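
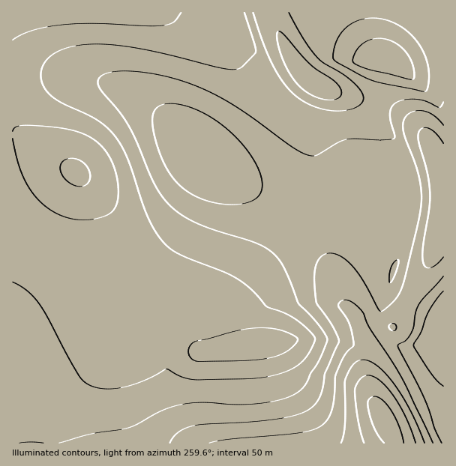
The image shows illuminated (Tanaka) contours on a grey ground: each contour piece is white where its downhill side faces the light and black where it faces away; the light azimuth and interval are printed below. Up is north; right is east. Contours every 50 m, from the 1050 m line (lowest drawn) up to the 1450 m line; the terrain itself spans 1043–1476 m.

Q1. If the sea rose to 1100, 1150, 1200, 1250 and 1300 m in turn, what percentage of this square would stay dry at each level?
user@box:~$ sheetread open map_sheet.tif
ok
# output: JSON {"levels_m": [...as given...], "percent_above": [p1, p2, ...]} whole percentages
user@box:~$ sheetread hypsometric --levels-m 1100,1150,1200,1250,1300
{"levels_m": [1100, 1150, 1200, 1250, 1300], "percent_above": [92, 66, 41, 18, 6]}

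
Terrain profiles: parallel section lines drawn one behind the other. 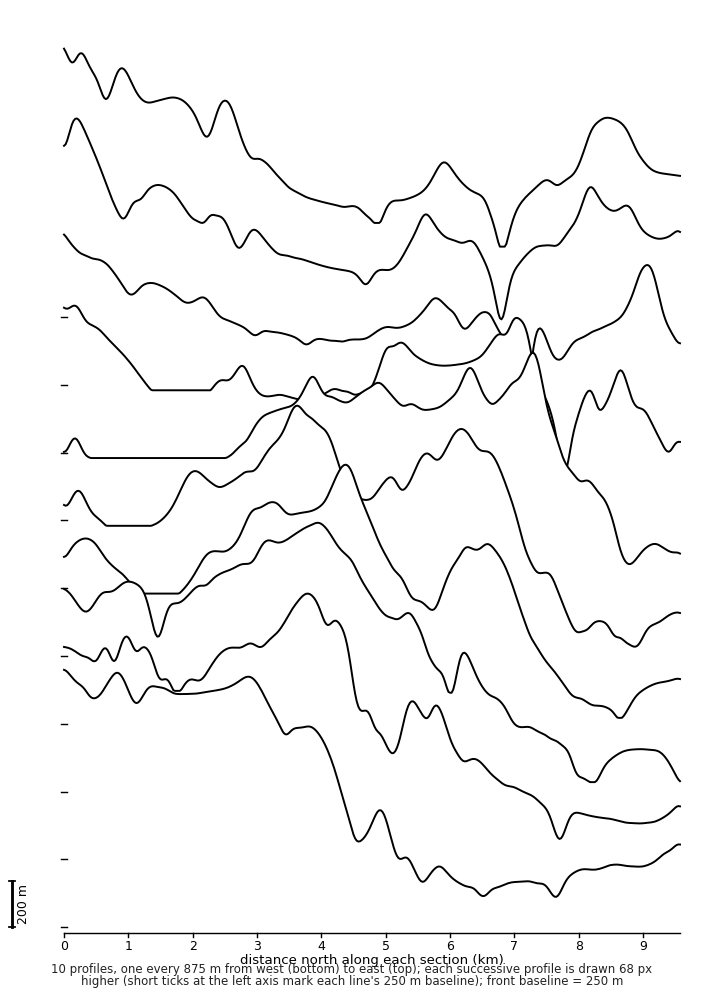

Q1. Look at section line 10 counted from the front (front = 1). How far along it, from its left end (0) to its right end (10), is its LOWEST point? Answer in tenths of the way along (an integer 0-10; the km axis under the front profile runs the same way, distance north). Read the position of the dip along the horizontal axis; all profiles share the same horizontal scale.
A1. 7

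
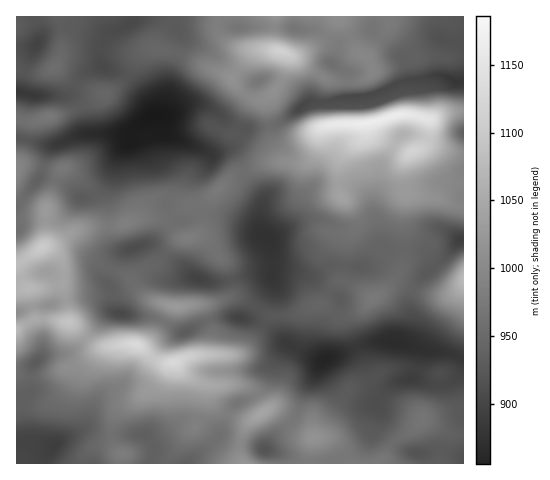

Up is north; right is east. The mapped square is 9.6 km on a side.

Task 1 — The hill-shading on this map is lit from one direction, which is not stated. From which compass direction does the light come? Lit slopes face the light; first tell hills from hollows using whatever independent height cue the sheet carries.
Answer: S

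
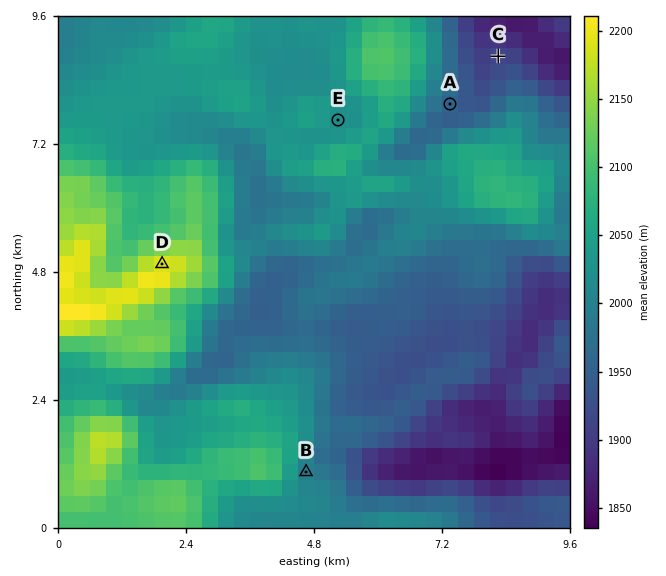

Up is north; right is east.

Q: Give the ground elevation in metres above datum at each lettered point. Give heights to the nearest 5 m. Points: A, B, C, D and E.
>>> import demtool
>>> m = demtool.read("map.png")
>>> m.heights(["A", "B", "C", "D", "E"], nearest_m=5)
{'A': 1955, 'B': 1990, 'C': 1915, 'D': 2195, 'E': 2020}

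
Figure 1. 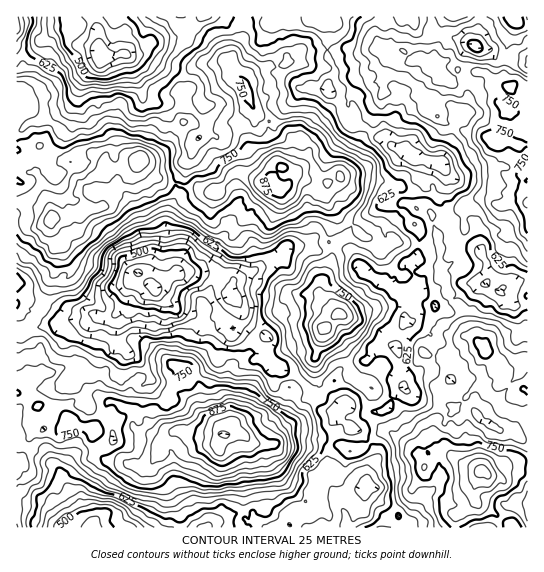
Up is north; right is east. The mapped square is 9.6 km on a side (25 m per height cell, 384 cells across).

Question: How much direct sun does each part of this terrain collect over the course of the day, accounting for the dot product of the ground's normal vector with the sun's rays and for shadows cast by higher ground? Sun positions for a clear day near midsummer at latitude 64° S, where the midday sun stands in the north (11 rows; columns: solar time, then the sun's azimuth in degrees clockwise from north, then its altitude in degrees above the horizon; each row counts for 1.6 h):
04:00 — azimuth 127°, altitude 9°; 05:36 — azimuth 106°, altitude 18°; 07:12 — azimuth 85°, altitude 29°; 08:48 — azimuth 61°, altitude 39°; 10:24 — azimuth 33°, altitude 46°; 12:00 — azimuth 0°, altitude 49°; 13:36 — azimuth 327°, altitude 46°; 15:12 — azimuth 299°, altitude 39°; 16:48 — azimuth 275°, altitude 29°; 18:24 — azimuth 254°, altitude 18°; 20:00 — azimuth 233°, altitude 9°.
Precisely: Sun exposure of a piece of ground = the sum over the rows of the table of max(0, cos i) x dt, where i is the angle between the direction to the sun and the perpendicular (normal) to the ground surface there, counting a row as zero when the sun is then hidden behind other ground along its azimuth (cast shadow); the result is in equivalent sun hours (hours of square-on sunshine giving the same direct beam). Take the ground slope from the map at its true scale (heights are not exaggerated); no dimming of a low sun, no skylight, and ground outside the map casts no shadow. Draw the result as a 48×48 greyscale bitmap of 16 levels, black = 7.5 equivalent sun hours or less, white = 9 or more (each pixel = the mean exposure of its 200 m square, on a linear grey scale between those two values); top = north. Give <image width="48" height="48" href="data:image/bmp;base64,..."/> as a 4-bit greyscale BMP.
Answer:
<image width="48" height="48" href="data:image/bmp;base64,Qk32BAAAAAAAAHYAAAAoAAAAMAAAADAAAAABAAQAAAAAAIAEAAATCwAAEwsAABAAAAAAAAAAAAAAABEREQAiIiIAMzMzAERERABVVVUAZmZmAHd3dwCIiIgAmZmZAKqqqgC7u7sAzMzMAN3d3QDu7u4A////AJhneZmZZGZ3d5qrmIqXibvMzLmXZkJpu5d2VVaHNERYdViZmYmqm7qqumZ3q3WLyqmJd1AAADRmdURneHaLu7usp1eZuZqHmpVXl0IAABZ2IAATNDNaqpqqqJmaqZdENnZ5ljNjVmaHRBACECR5uZmXSKh5qZh5h5qZdkVGipdlZVMzREIkm5d1iIiZiau7qbllaJm7y6mHZDVkZ0ADWHRHh2m6m8zKu7mFaHqsu6qpl5qHaIdneZuoZ6y7y83czKmHVXiZqaqJqruqvMqHm8zJacy7y8zLuKqaqquqq7vMu6mrvMuZq7qJu7vMu8yomaqqvMypq7zMzMzMus3LqpqrzLzLurqYqpury6qqvLqrvN3d3czKVXiYm7y6u5l6iJvMzKvNzMuay8zd3KiYdjRom7mLu6mqqbqZu7zLuqqYqs3My4qleoi7qqiburqqvMupiby8zIaZq8u8zKhBRpvMmZirmpmaq7zMy7zMy4m8y7m7qVMFRXmru6iKqpebu8u7zMy7aLzM3KvLuoaJclaLy5m7uomrzMzMvMvKir3My8y8u5mGQkQnqJzLqIu6rLvLq8zMzLzMurp7tliFl0Mliru7u8zLq7uZmquqzMq8yrmrpmmrynZ0aam7vMzNy7uomHeavMupqqy5iah5q8upiJmrmszMqqqXU2m8y7uprLuXepiKvN3Myqu4q8zLmbl3RDeKu5i83Lh5qqzLzN3Mp5qau7u6q3aImDAVm4aLu7p4u8zLy6y4Z6qaqGiXiDVnWIVlVYh3WJczSbusy5ljWbu7upqHdIdkZlUxFGd3ZkEDZ3q7y6ZGd3qqu7t3h2ZapzAAAyIlMhJ3YyaampdpuYmqqZh5hnV3mYcwARNCABiXQgFXmZmrvMuquoh6hqqYiXdjETdQA3mWdzA3eIrMzKiLuqlniJi8uoZERENEV3eal1NURXd7zJaruZhnh6q8u8y5dkNoh2SZQkQ3V3VGmqzMu6ibmcu8uqq6dnZ5mql1JphoqIhlmKzLvcuru6m8u6h5mImbzMuXmruJq4iIrLu7uqmpq6u5i8uql3mrzMu7y7q6vMuorMzLlWiburu6q6q7qqmHq73LzMzLu93Mu8qWVoeJq6qbzLzMzdyqjLzLvdu7rN3dyXVEN3R3icvLrMzLzcy5eaqru8u8zNy6gxd2d3ervKzLq8zMzMunWaiaq7zN3MqVMlRmirzLu5mry7zMzMyru7uom7zcy5ZYaXVoqquqibuqqsvMqqq7uqqJqqvMzId4d5m7qIeKu7u5m8zNy6qamXZpqpnMyniYmaqpZ5qrqbu7q83dy7vMuYeLmbl5iIh5qpmHmaqqu8zcuZzMy9y7l4q8uqZWiKqaqHiKupm8zbzMy5irzLuquZm8y7qZq5mZmZmrrM3LuZy7zKc0eKy8zMy7y8u5qpqHqrzMy8upp2mrqHUERnmqq8zKqszLu8urzMzMunRoiEOLl3Zpp1Vom7y7q8zMy7q7zMuql2eIZZeJq6h4d2WJq8y7mbu7qpq8u7qoU0iWmQ=="/>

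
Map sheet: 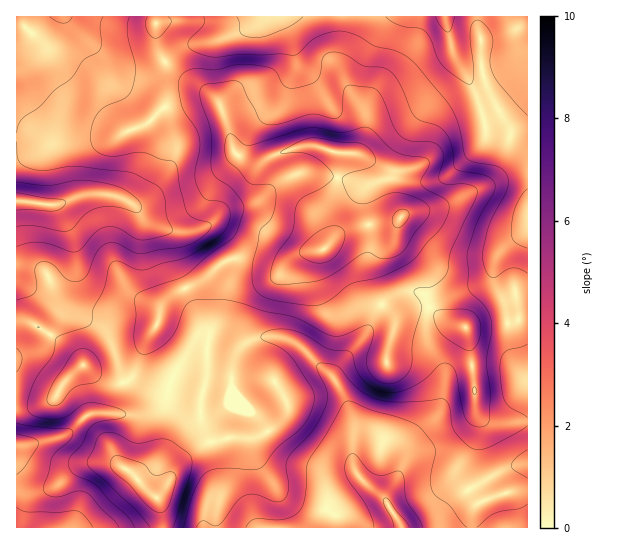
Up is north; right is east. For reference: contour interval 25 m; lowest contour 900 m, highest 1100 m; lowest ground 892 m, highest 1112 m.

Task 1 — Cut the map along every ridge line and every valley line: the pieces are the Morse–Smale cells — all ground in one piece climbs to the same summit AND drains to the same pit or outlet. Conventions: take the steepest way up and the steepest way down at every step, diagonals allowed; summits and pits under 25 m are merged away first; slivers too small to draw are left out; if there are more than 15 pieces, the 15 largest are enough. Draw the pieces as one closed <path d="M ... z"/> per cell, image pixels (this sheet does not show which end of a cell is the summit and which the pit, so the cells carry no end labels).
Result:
<path d="M527 16l-370 0-1 25 5 16 13 15 31 17 14 13 8 20 6 28 4 5 14 6 11 0 12-6 32-10 13 2 20 7 1 7-3 20-10 30 4 30 8-8 18-6 34-4 9-4-7 15-21 19-4 10 0 16 3 10 8 13 12 12 4 10 2-5 13-10 7-2 10 0 20 14 20 7 46-5 6-4 9-1z"/><path d="M210 97l-11 0-28 7-8 4-18 17-34 14-24 0-38 4-19-6-14 1 0 183 18 3 29 19 12 10 11 15 20 13 17 2 10-8 11-29 15-25 4-16 10-10 32-16 20-18 6-2 20 0 28 8 18-12 26-6 8-8-4-30 10-30 3-20-1-7-20-7-13-2-32 10-12 6-15-1-12-7-14-46-7-8z"/><path d="M398 220l-7 3-28 2-18 6-6 2-16 16-26 6-18 12-28-8-20 0-10 5-10 13 2 34-6 40 26 1 13-9 13-6 23 0 17 8 36 34 17 36 0 43 3 12 8 11-4-1-6 4-25 22-9 22 208 0 1-209-9 0-6 4-47 5-19-7-20-14-10 0-14 6-8 11-4-10-12-12-8-13-3-10 0-16 4-10 21-19z"/><path d="M273 336l-22 4-18 12-26 0-2 30 4-2 40-1 22 1 5 3 11 19 0 9-3 6-13 12-14 8-27 0-19 4-21 12-14 14-9 19-10 11 6 31 155 0 10-22 19-18 14-9-6-9-3-12 0-43-17-36-36-34-9-5z"/><path d="M206 352l-13 0-12 10-9 16-7 23-14 11-9 3-51-2-5 3-16 16-9 5-34 8-10 0-1 82 146 1 1-10-6-21 10-11 9-19 27-25 1-4-4-33 7-26z"/><path d="M155 16l-138 0-1 121 14 0 19 6 38-4 24 0 34-14 18-17 8-4 28-7 15 2-9-10-26-13-12-11-10-18z"/><path d="M211 272l-10 9-28 14-10 10-4 16-15 25-11 29-10 8-13 0-12-6-13-10-10-14-12-10-29-19-17-3-1 124 11 0 34-8 9-5 16-16 5-3 51 2 15-6 8-8 7-23 9-16 9-9 16-1 2-3 5-38z"/><path d="M263 379l-54 1-4 3-5 22 4 33-5 9 12-6 19-4 27 0 14-8 13-12 3-6 0-9-6-11-7-10z"/>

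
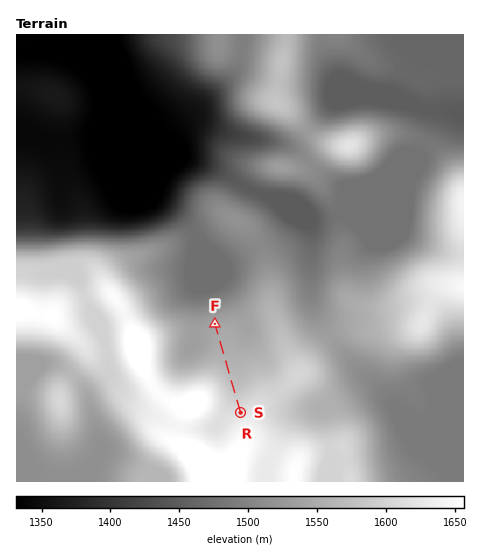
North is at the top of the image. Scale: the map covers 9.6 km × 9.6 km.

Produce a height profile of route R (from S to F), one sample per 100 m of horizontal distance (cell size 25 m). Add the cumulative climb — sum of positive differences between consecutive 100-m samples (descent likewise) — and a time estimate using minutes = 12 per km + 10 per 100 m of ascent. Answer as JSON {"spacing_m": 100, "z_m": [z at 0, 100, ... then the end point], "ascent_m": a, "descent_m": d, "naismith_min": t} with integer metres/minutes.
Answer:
{"spacing_m": 100, "z_m": [1620, 1611, 1602, 1594, 1587, 1581, 1576, 1573, 1569, 1566, 1564, 1561, 1558, 1555, 1553, 1551, 1549, 1547, 1545, 1542, 1539], "ascent_m": 0, "descent_m": 81, "naismith_min": 24}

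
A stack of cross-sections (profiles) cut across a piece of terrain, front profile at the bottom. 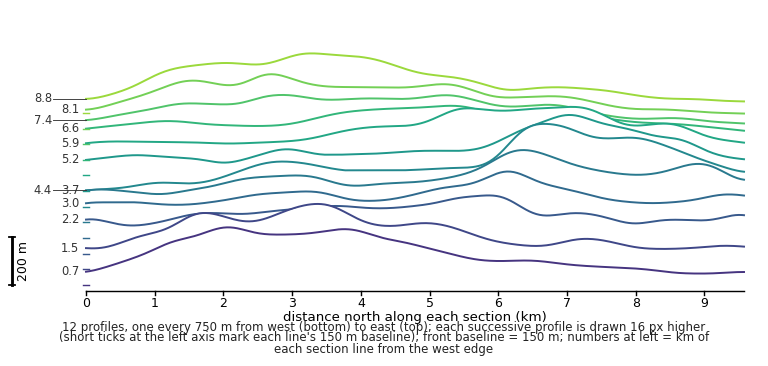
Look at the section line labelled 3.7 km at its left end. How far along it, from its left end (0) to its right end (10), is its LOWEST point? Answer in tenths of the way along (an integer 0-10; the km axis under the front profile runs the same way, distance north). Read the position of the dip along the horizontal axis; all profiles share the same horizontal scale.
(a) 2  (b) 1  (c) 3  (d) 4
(b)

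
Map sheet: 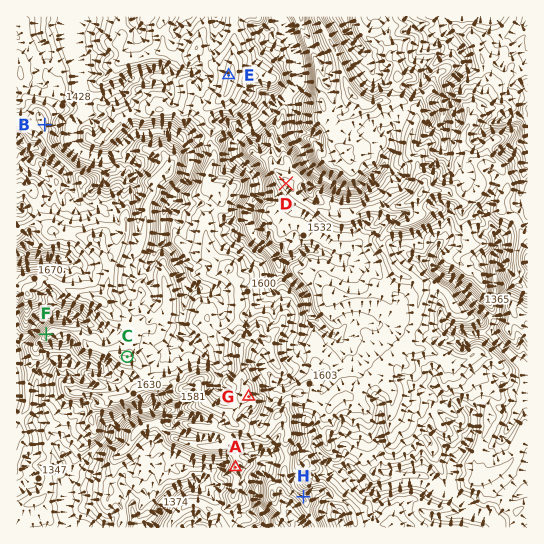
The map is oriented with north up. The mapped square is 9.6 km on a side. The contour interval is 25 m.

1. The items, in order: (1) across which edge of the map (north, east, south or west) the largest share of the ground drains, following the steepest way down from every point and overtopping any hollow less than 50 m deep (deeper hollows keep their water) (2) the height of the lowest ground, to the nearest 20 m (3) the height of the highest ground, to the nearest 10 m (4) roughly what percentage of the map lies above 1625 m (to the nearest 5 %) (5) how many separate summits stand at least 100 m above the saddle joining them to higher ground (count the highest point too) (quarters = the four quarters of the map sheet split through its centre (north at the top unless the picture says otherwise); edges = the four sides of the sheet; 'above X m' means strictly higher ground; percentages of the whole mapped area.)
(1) Most of the ground drains across the northern edge.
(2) About 1320 m is the lowest elevation on the sheet.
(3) About 1810 m is the highest elevation on the sheet.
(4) About 15 % of the map lies above 1625 m.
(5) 3 summits rise at least 100 m above their surroundings.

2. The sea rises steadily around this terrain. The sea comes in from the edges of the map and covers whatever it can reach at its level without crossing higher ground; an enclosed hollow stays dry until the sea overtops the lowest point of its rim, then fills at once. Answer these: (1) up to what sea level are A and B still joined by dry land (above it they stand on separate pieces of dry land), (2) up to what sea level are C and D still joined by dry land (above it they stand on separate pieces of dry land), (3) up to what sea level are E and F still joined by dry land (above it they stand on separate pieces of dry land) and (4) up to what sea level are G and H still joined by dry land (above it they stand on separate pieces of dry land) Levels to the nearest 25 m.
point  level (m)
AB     1500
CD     1575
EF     1525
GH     1625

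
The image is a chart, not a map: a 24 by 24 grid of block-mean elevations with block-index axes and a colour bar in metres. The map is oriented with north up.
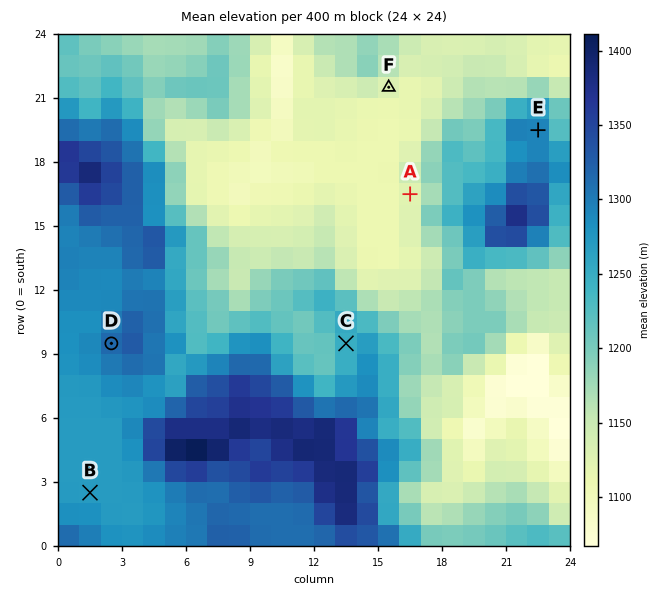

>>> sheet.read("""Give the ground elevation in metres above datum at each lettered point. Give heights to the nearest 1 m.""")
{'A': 1121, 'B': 1269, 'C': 1247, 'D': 1318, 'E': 1299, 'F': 1127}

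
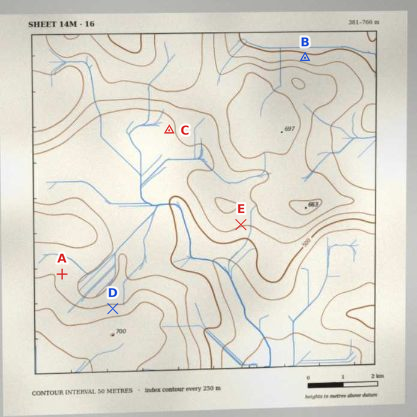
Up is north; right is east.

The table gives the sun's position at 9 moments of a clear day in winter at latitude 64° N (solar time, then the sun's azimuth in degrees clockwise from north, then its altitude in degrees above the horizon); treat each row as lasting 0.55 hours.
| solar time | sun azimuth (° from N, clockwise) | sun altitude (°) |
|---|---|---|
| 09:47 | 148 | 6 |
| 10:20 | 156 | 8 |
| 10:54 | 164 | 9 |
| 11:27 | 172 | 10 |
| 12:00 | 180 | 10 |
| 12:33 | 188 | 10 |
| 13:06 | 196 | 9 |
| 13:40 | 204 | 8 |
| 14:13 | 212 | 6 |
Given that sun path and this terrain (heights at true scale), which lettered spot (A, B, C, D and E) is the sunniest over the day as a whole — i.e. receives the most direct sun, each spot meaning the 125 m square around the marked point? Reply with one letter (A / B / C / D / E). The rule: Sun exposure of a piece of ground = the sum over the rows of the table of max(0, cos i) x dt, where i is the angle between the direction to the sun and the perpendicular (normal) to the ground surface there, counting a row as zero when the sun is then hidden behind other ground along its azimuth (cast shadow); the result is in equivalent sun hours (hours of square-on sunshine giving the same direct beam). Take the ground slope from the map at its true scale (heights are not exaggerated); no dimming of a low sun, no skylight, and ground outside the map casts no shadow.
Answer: E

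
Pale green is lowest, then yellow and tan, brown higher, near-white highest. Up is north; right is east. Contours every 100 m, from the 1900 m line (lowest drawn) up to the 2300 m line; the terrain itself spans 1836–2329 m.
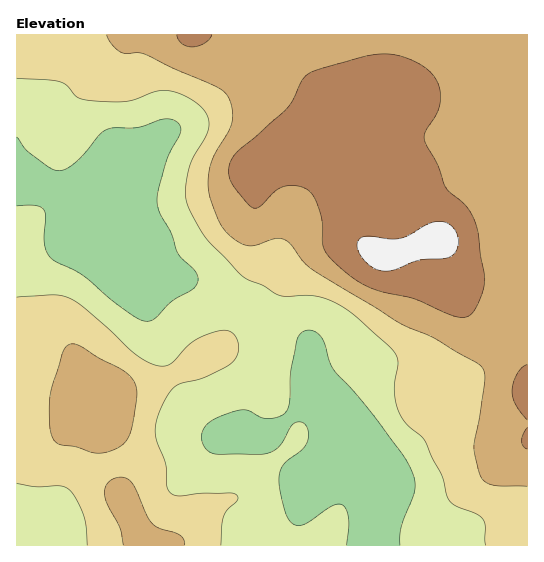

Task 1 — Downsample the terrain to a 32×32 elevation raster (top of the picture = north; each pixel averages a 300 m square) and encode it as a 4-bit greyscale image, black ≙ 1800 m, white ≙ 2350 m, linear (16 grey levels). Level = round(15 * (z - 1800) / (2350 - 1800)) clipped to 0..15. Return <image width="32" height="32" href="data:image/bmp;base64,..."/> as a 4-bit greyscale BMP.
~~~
<image width="32" height="32" href="data:image/bmp;base64,Qk12AgAAAAAAAHYAAAAoAAAAIAAAACAAAAABAAQAAAAAAAACAAATCwAAEwsAABAAAAAAAAAAAAAAABEREQAiIiIAMzMzAERERABVVVUAZmZmAHd3dwCIiIgAmZmZAKqqqgC7u7sAzMzMAN3d3QDu7u4A////AFVVZ4iIh2VDMzQyEjRVVmdVVWeJiHdlRDMzMhI0VVZnVVVomXZmZVQyIzIRNFVmd1VWeJh2VVVUMiIiESRWeIhmZniIdVREQzIiIREkV4mZZ3eIh2VDMzMzIhESNWeJqneImYdkMzMzMzIRE0Vniat4maqYZDMzMzMyESRWZ4mreJmrqGVDMzMzIiI1ZneJq3iZqqh1VEQzMyIjRWd3eat3iZqYZmVUQzMiM0Vnd4ird4mYdlVmZUQzIzRFZ3iJm3eIh2VEVmZUMyM0VmeJmZp3eHZUNEVVRDMzRWeJmqqZZ3dkMzM0RURERFZ5mru6mWZlQyIjM0RVVVZ4qrvMuplURDIiIiNFVmZ4m8zMzMupRDMiIiIzRWZnmr3u3d3KmUMiIiIiNFeHeKve7u7uyplDIiIiI0V4mZmr3d3u7sqZMyIiIiNGiaqqq83M3d26mTMiIiIkV5q7qrzMzMzLqZkiIiIiJFebzLu8zN3cupmZIjMiIiNXm83MzM3d3LqZmTNDMiIjRorN3czM3cypmZk0RDIiIjV5rMzMzMzLqZmZNFVDMzM0aKu8zMzMy6mZmTRVVVVERXiau8zMzMy6mZlFVWZ2ZmeJmqvM3d3cupmZZmZnd3eJmZqru8zdzKmZmXdnd4iJqqqqqqq7u7qZmZp3d4iImru6qqqqqqqpmZmq"/>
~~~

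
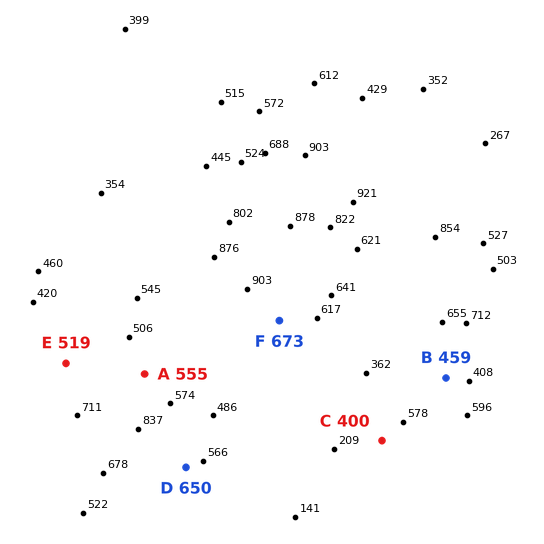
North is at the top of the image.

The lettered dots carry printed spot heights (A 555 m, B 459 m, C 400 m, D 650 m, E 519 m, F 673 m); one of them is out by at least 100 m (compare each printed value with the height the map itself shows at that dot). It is D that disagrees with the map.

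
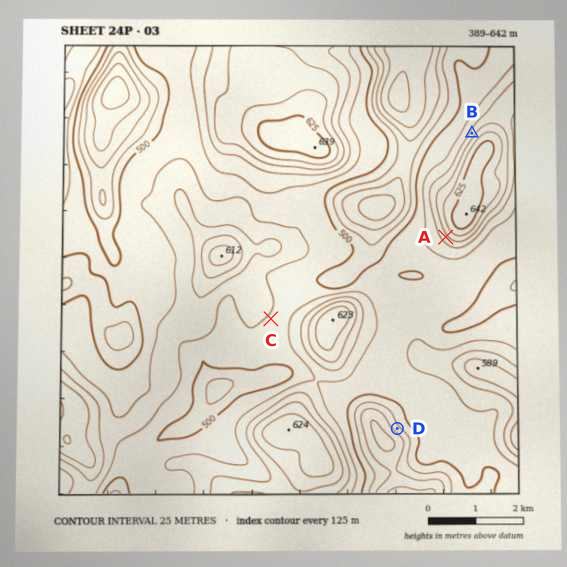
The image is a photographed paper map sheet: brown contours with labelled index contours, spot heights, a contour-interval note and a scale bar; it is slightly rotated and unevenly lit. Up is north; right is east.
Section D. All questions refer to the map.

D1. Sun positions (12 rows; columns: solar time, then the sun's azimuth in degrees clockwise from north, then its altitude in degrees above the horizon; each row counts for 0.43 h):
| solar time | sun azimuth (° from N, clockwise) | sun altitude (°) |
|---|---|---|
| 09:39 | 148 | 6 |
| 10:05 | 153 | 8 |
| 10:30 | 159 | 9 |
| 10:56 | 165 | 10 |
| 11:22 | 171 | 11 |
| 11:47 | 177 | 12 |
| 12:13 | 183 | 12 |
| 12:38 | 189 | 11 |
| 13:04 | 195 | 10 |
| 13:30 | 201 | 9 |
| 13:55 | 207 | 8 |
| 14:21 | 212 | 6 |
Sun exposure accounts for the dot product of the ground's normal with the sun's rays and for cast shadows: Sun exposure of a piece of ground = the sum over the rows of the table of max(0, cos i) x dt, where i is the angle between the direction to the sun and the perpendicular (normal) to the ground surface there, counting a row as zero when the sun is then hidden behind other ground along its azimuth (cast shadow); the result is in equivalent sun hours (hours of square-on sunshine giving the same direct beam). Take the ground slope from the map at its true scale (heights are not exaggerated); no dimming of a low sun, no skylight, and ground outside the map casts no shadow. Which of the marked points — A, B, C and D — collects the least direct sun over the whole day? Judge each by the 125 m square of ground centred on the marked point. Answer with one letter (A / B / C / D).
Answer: B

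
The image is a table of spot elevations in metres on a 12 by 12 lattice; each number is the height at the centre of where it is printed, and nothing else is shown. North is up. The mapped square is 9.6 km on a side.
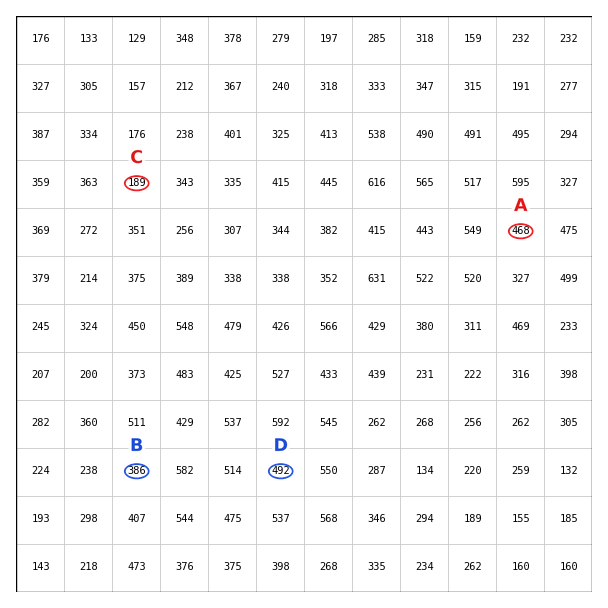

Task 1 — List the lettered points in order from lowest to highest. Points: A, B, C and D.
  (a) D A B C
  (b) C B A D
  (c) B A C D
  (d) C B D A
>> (b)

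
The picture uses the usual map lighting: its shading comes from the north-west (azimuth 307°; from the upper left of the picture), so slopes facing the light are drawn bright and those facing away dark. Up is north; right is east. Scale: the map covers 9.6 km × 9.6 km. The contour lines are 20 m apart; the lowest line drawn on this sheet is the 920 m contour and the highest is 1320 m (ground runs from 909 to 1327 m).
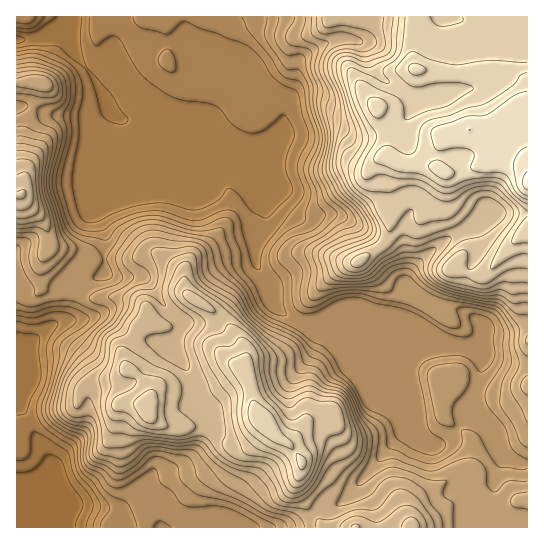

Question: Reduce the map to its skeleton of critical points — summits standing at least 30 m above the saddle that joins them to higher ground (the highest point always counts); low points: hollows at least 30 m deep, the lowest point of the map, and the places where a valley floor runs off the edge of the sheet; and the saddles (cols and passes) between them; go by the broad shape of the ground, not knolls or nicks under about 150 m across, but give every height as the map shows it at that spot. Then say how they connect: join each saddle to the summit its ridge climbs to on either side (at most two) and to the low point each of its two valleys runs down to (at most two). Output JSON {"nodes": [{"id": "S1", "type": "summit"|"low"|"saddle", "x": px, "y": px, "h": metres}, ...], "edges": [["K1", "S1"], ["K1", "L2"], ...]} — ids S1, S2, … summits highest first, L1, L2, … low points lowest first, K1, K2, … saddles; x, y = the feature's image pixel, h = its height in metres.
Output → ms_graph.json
{"nodes": [
{"id": "S1", "type": "summit", "x": 527, "y": 183, "h": 1327},
{"id": "S2", "type": "summit", "x": 266, "y": 423, "h": 1259},
{"id": "S3", "type": "summit", "x": 147, "y": 409, "h": 1217},
{"id": "S4", "type": "summit", "x": 21, "y": 194, "h": 1182},
{"id": "S5", "type": "summit", "x": 411, "y": 527, "h": 1170},
{"id": "S6", "type": "summit", "x": 41, "y": 82, "h": 1099},
{"id": "S7", "type": "summit", "x": 25, "y": 17, "h": 993},
{"id": "L1", "type": "low", "x": 18, "y": 506, "h": 909},
{"id": "L2", "type": "low", "x": 17, "y": 41, "h": 912},
{"id": "K1", "type": "saddle", "x": 209, "y": 429, "h": 1152},
{"id": "K2", "type": "saddle", "x": 313, "y": 514, "h": 1118},
{"id": "K3", "type": "saddle", "x": 34, "y": 107, "h": 1042},
{"id": "K4", "type": "saddle", "x": 74, "y": 294, "h": 1029},
{"id": "K5", "type": "saddle", "x": 291, "y": 319, "h": 1002},
{"id": "K6", "type": "saddle", "x": 87, "y": 69, "h": 940},
{"id": "K7", "type": "saddle", "x": 34, "y": 39, "h": 922}],
"edges": [["K1", "S2"], ["K1", "S3"], ["K1", "L1"], ["K2", "S2"], ["K2", "S5"], ["K2", "L1"], ["K2", "L2"], ["K3", "S4"], ["K3", "S6"], ["K3", "L1"], ["K3", "L2"], ["K4", "S2"], ["K4", "S4"], ["K4", "L1"], ["K4", "L2"], ["K5", "S1"], ["K5", "S2"], ["K5", "L2"], ["K6", "S1"], ["K6", "S6"], ["K6", "L2"], ["K7", "S6"], ["K7", "S7"], ["K7", "L2"]]}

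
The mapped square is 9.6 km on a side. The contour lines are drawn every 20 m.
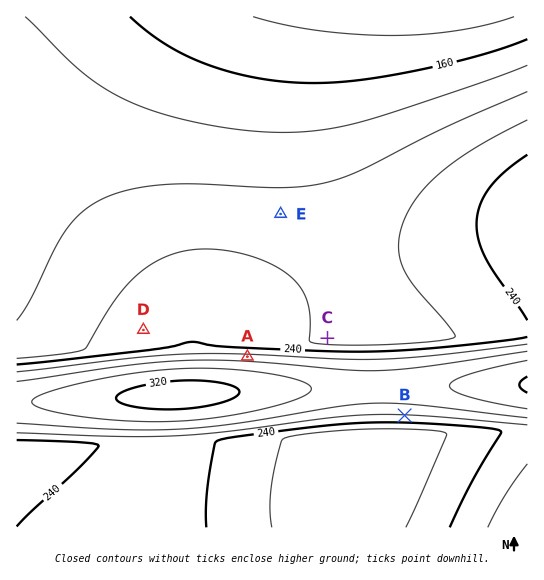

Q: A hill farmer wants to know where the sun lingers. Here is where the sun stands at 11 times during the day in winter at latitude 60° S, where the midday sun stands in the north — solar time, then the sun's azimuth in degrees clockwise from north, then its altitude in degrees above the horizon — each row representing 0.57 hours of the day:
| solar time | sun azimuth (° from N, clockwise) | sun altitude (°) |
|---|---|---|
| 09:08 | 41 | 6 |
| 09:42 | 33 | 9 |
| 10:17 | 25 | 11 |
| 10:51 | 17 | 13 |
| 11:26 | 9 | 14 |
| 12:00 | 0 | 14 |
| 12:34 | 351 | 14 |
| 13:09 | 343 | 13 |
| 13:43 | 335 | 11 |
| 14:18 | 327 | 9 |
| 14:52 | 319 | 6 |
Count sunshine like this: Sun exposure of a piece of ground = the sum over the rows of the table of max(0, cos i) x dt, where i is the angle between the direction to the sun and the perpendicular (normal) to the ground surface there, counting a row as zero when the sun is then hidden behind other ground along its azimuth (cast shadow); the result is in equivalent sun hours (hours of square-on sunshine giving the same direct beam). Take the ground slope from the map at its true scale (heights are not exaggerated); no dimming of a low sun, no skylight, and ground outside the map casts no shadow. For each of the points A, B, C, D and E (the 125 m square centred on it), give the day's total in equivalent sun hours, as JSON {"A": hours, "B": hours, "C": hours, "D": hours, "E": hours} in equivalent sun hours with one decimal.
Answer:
{"A": 2.0, "B": 0.5, "C": 1.2, "D": 1.2, "E": 1.3}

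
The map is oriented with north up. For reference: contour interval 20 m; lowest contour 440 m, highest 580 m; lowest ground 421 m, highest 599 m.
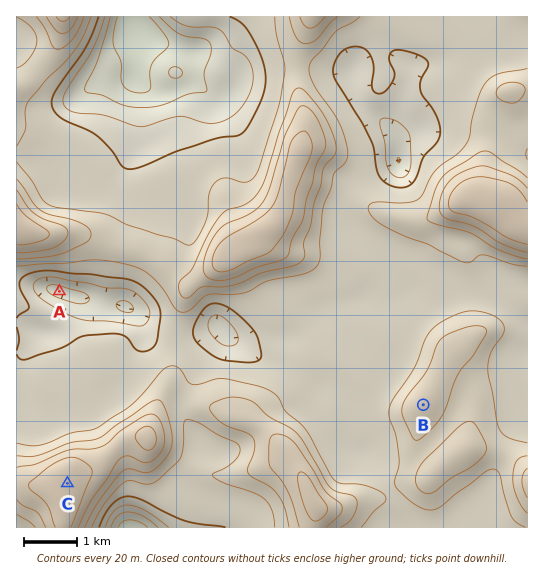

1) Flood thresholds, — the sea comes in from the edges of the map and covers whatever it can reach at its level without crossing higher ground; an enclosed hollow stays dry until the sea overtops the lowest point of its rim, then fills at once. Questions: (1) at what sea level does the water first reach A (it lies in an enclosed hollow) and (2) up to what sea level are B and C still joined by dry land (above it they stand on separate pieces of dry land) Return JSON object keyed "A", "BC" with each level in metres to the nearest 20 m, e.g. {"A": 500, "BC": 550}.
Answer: {"A": 500, "BC": 520}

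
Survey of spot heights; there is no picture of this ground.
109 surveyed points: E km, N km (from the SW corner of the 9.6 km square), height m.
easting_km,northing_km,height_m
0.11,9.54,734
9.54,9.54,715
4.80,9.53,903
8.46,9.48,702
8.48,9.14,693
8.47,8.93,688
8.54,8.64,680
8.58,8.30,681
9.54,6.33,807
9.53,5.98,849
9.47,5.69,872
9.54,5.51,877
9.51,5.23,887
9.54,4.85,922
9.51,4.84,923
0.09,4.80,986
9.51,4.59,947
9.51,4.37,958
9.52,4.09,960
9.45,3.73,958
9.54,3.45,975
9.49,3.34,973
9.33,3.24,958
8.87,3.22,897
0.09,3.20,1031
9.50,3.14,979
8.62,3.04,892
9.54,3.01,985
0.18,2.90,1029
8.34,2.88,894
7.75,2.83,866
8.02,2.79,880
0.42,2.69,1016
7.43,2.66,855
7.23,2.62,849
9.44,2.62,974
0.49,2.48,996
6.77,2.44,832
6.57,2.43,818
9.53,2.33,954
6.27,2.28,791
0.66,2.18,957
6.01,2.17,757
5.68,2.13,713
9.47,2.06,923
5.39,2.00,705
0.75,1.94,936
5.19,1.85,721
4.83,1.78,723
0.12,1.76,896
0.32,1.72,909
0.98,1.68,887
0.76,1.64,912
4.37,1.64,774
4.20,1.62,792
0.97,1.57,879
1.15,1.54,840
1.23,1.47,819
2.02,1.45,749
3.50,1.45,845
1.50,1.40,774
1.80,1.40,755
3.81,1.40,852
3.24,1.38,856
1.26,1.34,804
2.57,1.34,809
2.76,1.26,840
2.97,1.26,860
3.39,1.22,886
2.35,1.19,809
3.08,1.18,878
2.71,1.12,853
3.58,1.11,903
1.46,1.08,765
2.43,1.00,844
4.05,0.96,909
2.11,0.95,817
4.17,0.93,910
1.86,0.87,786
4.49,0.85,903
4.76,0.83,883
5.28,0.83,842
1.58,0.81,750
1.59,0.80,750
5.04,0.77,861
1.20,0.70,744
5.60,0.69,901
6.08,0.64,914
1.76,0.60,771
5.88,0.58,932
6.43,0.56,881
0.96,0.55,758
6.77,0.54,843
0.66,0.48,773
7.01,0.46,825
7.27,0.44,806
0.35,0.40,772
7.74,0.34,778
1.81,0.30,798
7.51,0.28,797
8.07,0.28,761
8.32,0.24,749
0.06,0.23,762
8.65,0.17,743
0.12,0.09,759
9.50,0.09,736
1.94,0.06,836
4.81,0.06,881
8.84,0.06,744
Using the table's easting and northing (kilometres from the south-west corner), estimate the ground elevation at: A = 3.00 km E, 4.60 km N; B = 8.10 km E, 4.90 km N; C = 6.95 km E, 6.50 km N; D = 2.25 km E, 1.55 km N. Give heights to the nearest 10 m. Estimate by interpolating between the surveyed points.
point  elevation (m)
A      820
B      830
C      820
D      740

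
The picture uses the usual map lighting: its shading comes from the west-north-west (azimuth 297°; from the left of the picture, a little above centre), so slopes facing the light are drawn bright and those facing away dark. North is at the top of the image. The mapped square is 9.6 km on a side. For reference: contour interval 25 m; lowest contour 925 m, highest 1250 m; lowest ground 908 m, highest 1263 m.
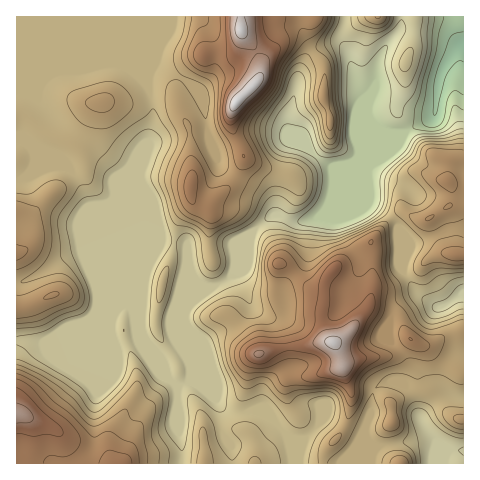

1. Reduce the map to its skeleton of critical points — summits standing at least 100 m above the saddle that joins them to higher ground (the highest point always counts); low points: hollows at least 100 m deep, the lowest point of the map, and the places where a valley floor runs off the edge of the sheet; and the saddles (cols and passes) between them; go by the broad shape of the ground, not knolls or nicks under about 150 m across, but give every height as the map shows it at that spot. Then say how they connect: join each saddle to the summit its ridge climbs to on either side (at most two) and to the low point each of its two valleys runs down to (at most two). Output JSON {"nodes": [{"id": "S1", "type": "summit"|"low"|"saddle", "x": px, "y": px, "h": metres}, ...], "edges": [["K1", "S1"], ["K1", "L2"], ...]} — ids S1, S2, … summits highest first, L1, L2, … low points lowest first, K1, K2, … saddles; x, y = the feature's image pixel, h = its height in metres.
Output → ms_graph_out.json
{"nodes": [
{"id": "S1", "type": "summit", "x": 237, "y": 102, "h": 1263},
{"id": "S2", "type": "summit", "x": 333, "y": 343, "h": 1259},
{"id": "S3", "type": "summit", "x": 17, "y": 413, "h": 1238},
{"id": "L1", "type": "low", "x": 463, "y": 45, "h": 908},
{"id": "K1", "type": "saddle", "x": 181, "y": 461, "h": 1051},
{"id": "K2", "type": "saddle", "x": 221, "y": 283, "h": 1036}],
"edges": [["K1", "S2"], ["K1", "S3"], ["K1", "L1"], ["K2", "S1"], ["K2", "S2"], ["K2", "L1"]]}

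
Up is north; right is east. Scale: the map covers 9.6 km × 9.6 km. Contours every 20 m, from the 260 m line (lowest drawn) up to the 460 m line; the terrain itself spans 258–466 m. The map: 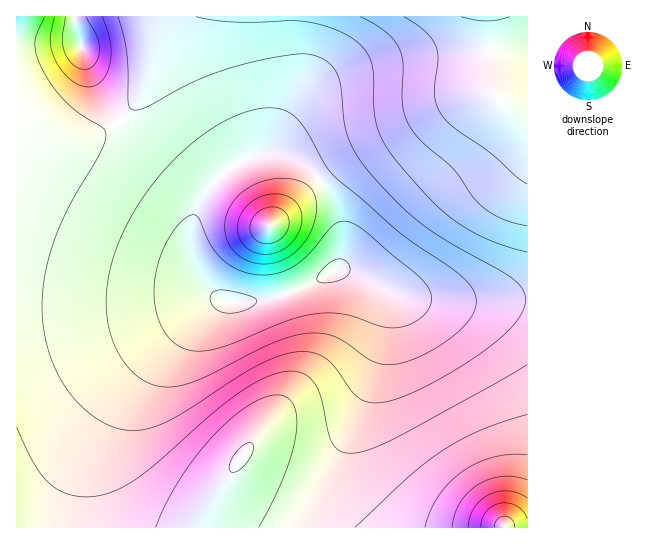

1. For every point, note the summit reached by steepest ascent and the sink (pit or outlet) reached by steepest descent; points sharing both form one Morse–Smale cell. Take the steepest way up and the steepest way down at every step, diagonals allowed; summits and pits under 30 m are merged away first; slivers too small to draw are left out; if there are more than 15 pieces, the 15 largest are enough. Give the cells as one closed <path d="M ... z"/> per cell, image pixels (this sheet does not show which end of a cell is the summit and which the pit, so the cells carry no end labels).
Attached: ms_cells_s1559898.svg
<path d="M119 123l-22 12-18 4-18 0-35-10-10 0 1 399 511-1-1-227-84 1-30-2-27-8-29-16-16-6-7 2-35 18-24 8-32 6-21-3-18-15-11-22-2-13 0-19 6-24-2-12-52-47z"/><path d="M527 16l-360 0-10 25-13 46-9 18-16 17 24 26 52 47 3 12 13-22 14-13 21-13 17-6 14 0 21 8 25 22 13 23 7 24 0 27-6 12 20 6 29 16 27 8 30 2 84-1z"/><path d="M277 153l-20 2-27 13-19 18-14 21-6 26 0 17 2 13 11 22 18 15 21 3 42-8 29-12 26-17 3-9 0-27-7-24-7-13-23-26-19-11z"/><path d="M74 16l-58 1 1 111 36 9 26 2 24-7 16-10-16-23-11-21-12-35z"/><path d="M166 16l-91 1 5 26 12 35 11 21 16 22 16-16 9-18z"/>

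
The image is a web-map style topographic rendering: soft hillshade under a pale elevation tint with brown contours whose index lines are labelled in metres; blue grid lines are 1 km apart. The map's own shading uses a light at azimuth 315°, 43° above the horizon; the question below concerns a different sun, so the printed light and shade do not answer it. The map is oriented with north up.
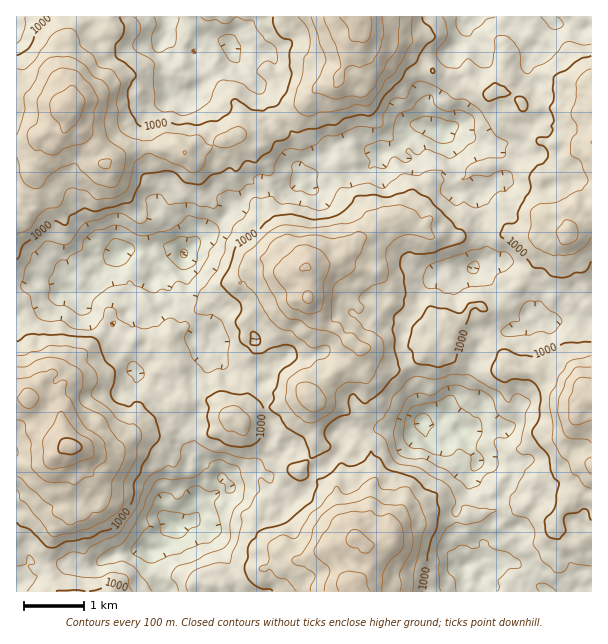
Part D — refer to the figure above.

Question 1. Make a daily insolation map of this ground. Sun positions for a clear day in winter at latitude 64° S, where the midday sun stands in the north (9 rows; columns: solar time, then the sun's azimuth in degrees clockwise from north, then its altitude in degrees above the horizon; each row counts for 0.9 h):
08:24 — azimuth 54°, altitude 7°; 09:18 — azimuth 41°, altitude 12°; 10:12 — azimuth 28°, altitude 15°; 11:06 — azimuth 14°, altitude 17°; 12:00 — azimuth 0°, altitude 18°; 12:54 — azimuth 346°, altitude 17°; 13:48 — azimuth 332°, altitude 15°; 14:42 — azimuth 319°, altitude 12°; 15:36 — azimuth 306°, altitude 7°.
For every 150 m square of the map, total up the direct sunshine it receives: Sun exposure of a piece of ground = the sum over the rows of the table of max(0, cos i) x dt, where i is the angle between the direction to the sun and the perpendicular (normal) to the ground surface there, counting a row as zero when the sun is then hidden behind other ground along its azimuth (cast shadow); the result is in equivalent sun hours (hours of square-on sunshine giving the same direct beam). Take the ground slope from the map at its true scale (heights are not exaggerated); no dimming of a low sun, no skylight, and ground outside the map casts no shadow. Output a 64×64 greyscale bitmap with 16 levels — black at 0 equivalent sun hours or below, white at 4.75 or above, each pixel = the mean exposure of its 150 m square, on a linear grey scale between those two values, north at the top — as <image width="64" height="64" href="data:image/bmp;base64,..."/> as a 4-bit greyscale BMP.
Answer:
<image width="64" height="64" href="data:image/bmp;base64,Qk12CAAAAAAAAHYAAAAoAAAAQAAAAEAAAAABAAQAAAAAAAAIAAATCwAAEwsAABAAAAAAAAAAAAAAABEREQAiIiIAMzMzAERERABVVVUAZmZmAHd3dwCIiIgAmZmZAKqqqgC7u7sAzMzMAN3d3QDu7u4A////AHmqzN7dyqqWITISNCEAAyNoZUV4Z2VVaHdndlVmIRFFNXmrurvMh3QyR3h3QyIQEUeZqoZlVlRndmZXdmQRE0MjRUIjVYmpmIebyYdUZUMjIkfMpUM1RnZ2YzaIUyISAhMxAAAiRpmpirrMyFeJVWUhFXQ1QhJGZjACVUIjM0ABMzAAABABVlR4iazJdmVmm4U0IzQxE0VlEAEhEjJDEBMRIQAAAAEhEleIial4qau6u6dTWXZWVUIQEzMzZiFGVBESAAAAASIjVVeXdWd87bmJp4m6h4hzMhIgAUd2UzWYESMhEAASIkMAA0M1aIvfuruomqirqHZTIhAlMRNWZ1NDIzNEIAEiIQAAEzZ4hmm7vM3tysy5iGRlVSNRBYhQAxISRWQzJDIgAAABR72nh53u3//s7+mIlTepqGZEmVIQMiEAASNWVCAAAAE0Z6llRZm9/+7c26t1aslUd5dWdSMREQABE2ZmIAAAABElZ5QhOKmauryrrMqYu4RXUyV2QSMQABETMzIQAAAAAAJXYxA4rJjMit/cy7u5mUd1RDMiIyEAACRDNDEAEhAAASMlZmirrKvN/tzMqHq7h3hkNCOGYwAAAlQzIiIjEAAAAjWcYTiZqZr//tuXVVVVVlQUeWZYUQJWdmZDJEMQAAABFGVSJFVXqqq8qXZyNFQhIzJHRWeIq6mZdDJUMRAAAAJCIjNnZmqZeIdWZmZWmFIzIAE0eazv7Kq4VnZlVBEBM0IAJFQ1irhUIBE0RWmZdVZBACZpq7unq6mIl0VWQjVFMxEBEBNEM1EAAAACQhSJdlIAEEaJq627y6lkIlZnimMTIQAAAzMjIAAAAAEiEWh1RUQRJrurzdyqmGMhNpzMllMhESRUISMwAAAAAAISWGZ2UWVom5e7qZyGZ3dZveuXZ1RXhyABNCAAAAAAARADeJhlvKiGRDRGmXdWd4m7mpmYeLuDAAAREAAAAAAAAAFrqXn/pnh2VVZ3c0RnmpmIRHi921IBE0IQAAAAABAAAUerzv7bi8qph2VmUzV5hmVUSc7ZliQzREEAAAAlVVRlZ6zv/u79ypq3IkdmeHV2QhI1eJqqghM1ZRABJFZ5aJqInf/t/+yoeHdDVWd3Z3ZUIhETE0UiIlZkQ0Q0RVi+3bq8zbvO/+2phlNlVXhWZkNUEAEQASWZhmVXdlVDfNupvarNvL7v//qHq4iGQ0RUVDQwAQABas3JZmh1RFWKqpm8y6uq3d3v2XiJq6qEMSRDMyEAACabl1VFhmZ2MjIzWJiZmom73LqpSLl4unUjNpUSIQAASKhWREWHealCERN1Q0Z1R3m7p2ioaFZoh1I0VjNCEAJnU1VjJIi92lRmVDMxNFSHiZqHi7mnm5h3dSESQ0VTRWVEZmZlesyqy6p0ESRGZop1ZDRZqYnsyJqGMgE0MkeYdBIiI1d5mIi8mHMSNDMlRkUyNHmpeZmZuaqWUzMiRnVCEzEFdmZlWKqGZ0IhABNDI0IkRniYUziqiKuEVmdjNUIiI1Z4UiJENGiYYREBAiMzECQyIkNCaYh5eJhFmqqHdUVnh2IAAAABNEVCERATMhEAAQAAAkRTAkeHmqp6ubu7hERWMAAAAAABAREBABIgAAAAAAAAARAAOHaty6m//riYVWMQAAAQEhABMjIQAhAAAAAAAAAAAAADaIrd7u/+3cp1QxEiVFZmRUVWU0NUIRAAEAAAAAAAAAAmmozv///+79pjI1Z5mnd4iYZImHRDEAEAAAACMiEAABaIit/////tuYV2eXq5l3mXZWZ7l1cgARAAAAEyIAAAI3d4rv/v67u9zsy73Myoh3iau8hnYyEiAAAAEiERABRRFJq87dqJmb3//cu7qZqZqKzdu7lCJFIAAAAhAAAQEhACVXeIh3nO//7rq5dGZXiZiJqrpkEjIQARA0MQAAABABI0VEQzNqzNu7zYZVMhJWZVMlZ3VTEAESAkQgAAABEBIQA1IAI0ZqqZnLymdjESRIiHZTRmMgACNVVRAAABRCEhAiAAATQyRGSaiJy5mXVXmphjRFRAAQAnmWIQATZzERAAEAAAESNVNGNnupmbuWVVZnU0QwMwAEbLqGeGmGcRElMgAAAAEiEBNmiZh3d0VVMkNmZ2QiEBSavMur7/uJhERCEQAAAAAAJVaEI1QyERN4l3iJqmQiZneJvd7/7sy6l3ZCAAAAAAE0MgAAEzIjVXhmZneXURJFZmiazu/sy8uJh0IQAAAABEEAAAAAMkMhNmVEVXZVVERGd2ad7NyoeaupdCAAAAASIAAAAAARRlNDVodWZ4qIdVZmRXmniZl4q7qHYwAAABMQAAAQARIiWKqXd3iarNuallVWdTNHiKqpmKmXIQASEhEgAAMyVlasl1Z2eaqom83KdGdiEQSKvJVXeamGUyAjESAAJGi6mHl2dVdrqKvNzeuoZ2M1l0i6hUVWiaiGNEISMRN4ZoupmGacu6y8zv/qzsqodpiHhpp3h3VmeZQREzISSsyZqoZ3nMzM7bvd3cqGq7zbu5iYh3d2VnZURCJDIzNYdnl3iGeZqZzty6iZqpdGiYqFNXhDVSJHh0RDEiRUMiIkepdolmaJreiJqpiYQyMlVmYjMQE0MhJWVEUzNFZmVDSJZpumWavMuKq8yneGdFRFZjAAADQjQyMzNDRWZWiIiIm6q6qYvLeFebztqHeKuYeFMgARAjZBE0UyRndmZpqnVozHdplzVD"/>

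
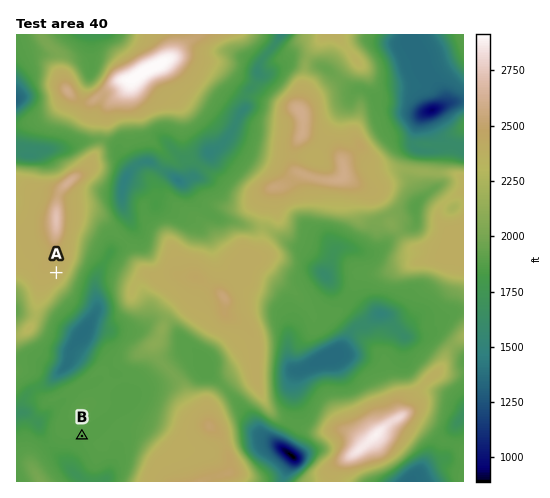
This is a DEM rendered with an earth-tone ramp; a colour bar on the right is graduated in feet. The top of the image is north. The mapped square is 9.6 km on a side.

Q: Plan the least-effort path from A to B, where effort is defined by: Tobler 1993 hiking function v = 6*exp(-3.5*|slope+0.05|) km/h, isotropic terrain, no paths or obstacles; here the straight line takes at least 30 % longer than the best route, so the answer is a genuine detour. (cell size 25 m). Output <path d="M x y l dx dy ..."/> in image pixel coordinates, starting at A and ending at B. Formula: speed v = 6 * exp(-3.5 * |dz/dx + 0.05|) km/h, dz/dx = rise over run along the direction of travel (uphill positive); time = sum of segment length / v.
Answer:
<path d="M56 273l0 12-13 26 0 65-2 5 0 4 2 4 17 17 8 16 14 14"/>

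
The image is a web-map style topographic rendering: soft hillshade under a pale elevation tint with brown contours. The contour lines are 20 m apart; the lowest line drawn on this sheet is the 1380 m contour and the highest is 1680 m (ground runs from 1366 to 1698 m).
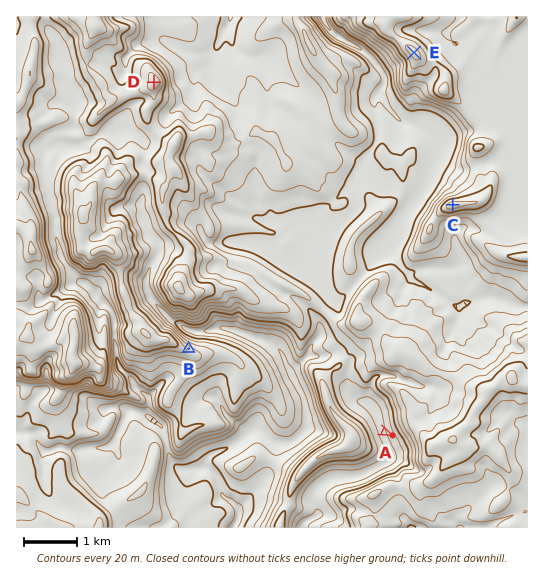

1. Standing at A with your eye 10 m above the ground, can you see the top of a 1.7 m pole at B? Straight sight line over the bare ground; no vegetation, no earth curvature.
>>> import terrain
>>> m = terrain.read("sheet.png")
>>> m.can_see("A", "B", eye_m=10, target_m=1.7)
False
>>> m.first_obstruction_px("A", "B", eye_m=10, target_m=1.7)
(359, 421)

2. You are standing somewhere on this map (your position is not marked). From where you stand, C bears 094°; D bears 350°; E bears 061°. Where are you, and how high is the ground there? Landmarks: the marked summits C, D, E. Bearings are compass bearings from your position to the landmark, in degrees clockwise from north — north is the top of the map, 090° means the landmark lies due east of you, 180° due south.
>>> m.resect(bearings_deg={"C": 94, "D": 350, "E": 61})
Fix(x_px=173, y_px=186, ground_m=1610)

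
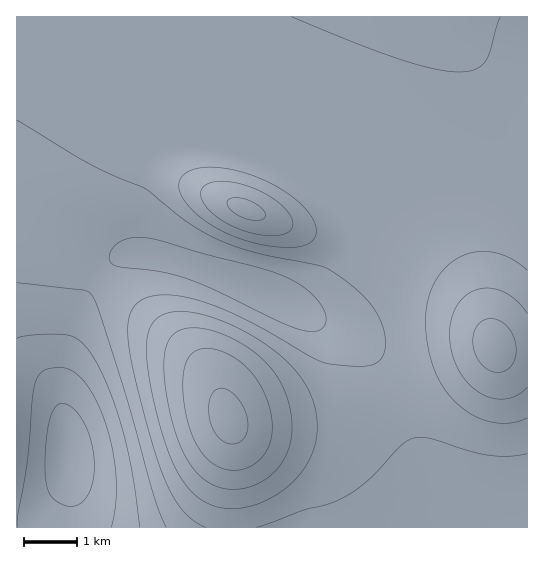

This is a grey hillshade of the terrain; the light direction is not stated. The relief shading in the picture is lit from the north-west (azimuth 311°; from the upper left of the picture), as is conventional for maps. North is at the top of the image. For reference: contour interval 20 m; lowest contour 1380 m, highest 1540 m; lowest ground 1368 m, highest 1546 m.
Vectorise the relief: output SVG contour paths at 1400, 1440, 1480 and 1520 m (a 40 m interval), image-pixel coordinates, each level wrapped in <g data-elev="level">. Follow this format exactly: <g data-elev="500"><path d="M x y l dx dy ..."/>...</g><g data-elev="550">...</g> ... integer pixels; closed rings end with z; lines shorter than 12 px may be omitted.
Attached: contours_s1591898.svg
<g data-elev="1400"><path d="M18 527l0-12 10-56 4-58 3-16 3-9 4-5 7-2 10-2 14 4 12 11 11 19 10 24 7 26 3 28 0 26-5 22"/></g><g data-elev="1440"><path d="M309 331l-26-8-66-32-30-12-26-7-46-6-5-5 0-8 5-8 8-5 11-3 13 1 132 36 15 7 12 8 10 9 7 11 3 9-2 8-6 5z"/><path d="M17 283l66 7 6 2 4 4 8 20 24 75 30 107 11 29"/></g><g data-elev="1480"><path d="M230 509l19-2 20-8 18-12 14-14 10-16 5-18 1-18-4-19-7-17-13-18-18-16-21-14-26-14-25-8-21-4-16 2-9 5-6 7-3 10-2 14 5 40 13 52 13 30 14 20 8 7 10 6 10 3z"/><path d="M527 270l-16-11-17-7-17 0-18 5-14 11-11 15-6 18-2 21 2 25 6 23 10 19 13 14 17 13 19 6 18 1 16-5"/><path d="M283 247l14 0 10-3 7-5 2-8-2-9-5-9-10-11-13-10-31-16-32-8-14-1-12 2-10 3-6 6-2 9 4 11 9 12 15 12 18 10 18 8 20 5z"/><path d="M291 17l63 25 45 17 35 10 25 3 16-3 10-7 5-10 10-35"/></g><g data-elev="1520"><path d="M229 470l10 0 10-3 8-5 8-8 4-9 3-11 0-12-2-12-10-25-7-11-9-9-11-8-11-6-12-2-9 0-6 2-5 5-6 14-1 23 4 25 7 21 9 16 12 10z"/><path d="M492 371l9 1 8-3 5-8 2-12-2-11-6-11-9-6-9-2-7 2-6 5-3 7-1 9 1 9 4 8 7 8z"/><path d="M248 219l7 2 7-1 3-3 0-4-6-7-12-6-10-2-8 2-2 5 4 5 7 5z"/></g>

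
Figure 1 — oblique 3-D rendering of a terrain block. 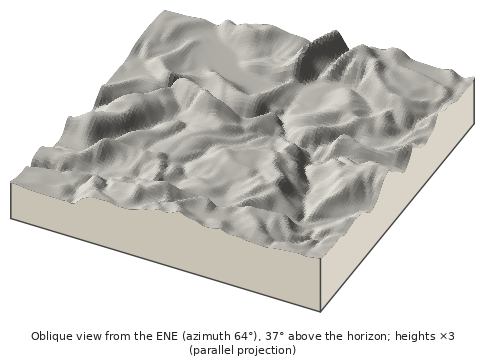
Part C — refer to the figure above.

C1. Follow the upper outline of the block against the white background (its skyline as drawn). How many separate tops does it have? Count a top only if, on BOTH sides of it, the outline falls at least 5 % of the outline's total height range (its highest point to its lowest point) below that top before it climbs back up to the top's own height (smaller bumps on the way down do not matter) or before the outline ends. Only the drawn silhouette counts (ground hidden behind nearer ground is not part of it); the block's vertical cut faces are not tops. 2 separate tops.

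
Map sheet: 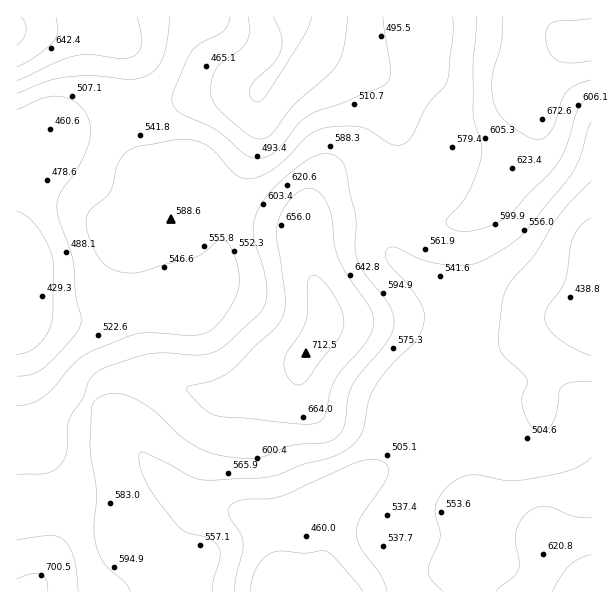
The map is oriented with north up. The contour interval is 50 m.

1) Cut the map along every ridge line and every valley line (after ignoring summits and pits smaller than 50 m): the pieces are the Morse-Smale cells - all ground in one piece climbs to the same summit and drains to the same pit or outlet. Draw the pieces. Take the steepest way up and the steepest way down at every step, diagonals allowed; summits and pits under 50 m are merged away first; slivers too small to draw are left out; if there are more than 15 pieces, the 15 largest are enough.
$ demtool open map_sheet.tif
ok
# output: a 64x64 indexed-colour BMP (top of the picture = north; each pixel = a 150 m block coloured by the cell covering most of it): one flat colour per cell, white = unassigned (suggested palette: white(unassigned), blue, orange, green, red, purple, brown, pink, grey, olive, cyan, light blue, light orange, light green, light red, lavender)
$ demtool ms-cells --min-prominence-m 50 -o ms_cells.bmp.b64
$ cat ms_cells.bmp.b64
<image width="64" height="64" href="data:image/bmp;base64,Qk12CAAAAAAAAHYAAAAoAAAAQAAAAEAAAAABAAQAAAAAAAAIAAATCwAAEwsAABAAAAAAAAAA////ALR3HwAOf/8ALKAsACgn1gC9Z5QAS1aMAMJ34wB/f38AIr28AM++FwDox64AeLv/AIrfmACWmP8A1bDFALuZmZmZmZmZmZ3d3d3d0iImZmZmZmZmZmZmZmZmZmZmu7mZmZmZmZmZnd3d3d3SIiJmZmZmZmZmZmZmZmZmZmi7uZmZmZmZmZmd3d3d3dIiImZmZmZmZmZmZmZmZmZmiLu7mZmZmZmZmd3d3d3d0iIiZmZmZmZmZmZmZmZmZmiIu7uZmZmZmZmZ3d3d3d3SIiJmZmZmZmZmZmZmZmZmiIi7u5mZmZmZmZmd3d3d3SIiImZmZmZmZmZmZmZmZmiIiLu7mZmZmZmZmZ3d3d3dIiIiZmZmZmZmZmZmZmZmiIiIu7u5mZmZmZmZnd3d3dIiIiJmZmZmZmZmZmZmZoiIiIi7u7mZmZmZmZmZ3d3dIiIiIiZmZmZmZmZmZmaIiIiIiLu7uZmZmZmZmZmZIiIiIiIiJmZmZmZmZmZmiIiIiIiIu7u7mZmZmZmZkiIiIiIiIiIiZmZmZmZmZmiIiIiIiIi7u7uZmZmZmZkiIiIiIiIiIiImZmZmZmZmiIiIiIiIiLu7u7mZmZmZIiIiIiIiIiIiIiImZmZmZmaIiIiIiIiIu7u7uZmZmZIiIiIiIiIiIiIiIiJmZmZmZoiIiIiIiIi7u7u5mZmZkiIiIiIiIiIiIiIiIiJmZmZmiIiIiIiIiLu7u7mZmZkiIiIiIiIiIiIiIiIiIiZmZmaIiIiIiIiIu7u7uZmZkiIiIiIiIiIiIiIiIiIiJmZmaIiIiIiIiIi7u7u5mZmSIiIiIiIiIiIiIiIiIiIiZmZoiIiIiIiIiLu7u7mZmSIiIiIiIiIiIiIiIiIiIiJmZoiIiIiIiIiIu7u7uZmSIiIiIiIiIiIiIiIiIiIiImZmiIiIiIiIiIi7u7u7kiIiIiIiIiIiIiIiIiIiIiIiZmiIiIiIiIiIiLu7u7EiIiIiIiIiIiIiIiIiIiIiIiImaIiIiIiHeIiIu7u7ERIiIiIiIREREiIiIiIiIiIiIiJ4iIiIh3d4iIi7uxERESIiIhERERERESIiIiIiIiIiInd3d3d3d3iIiLuxERERERERERERERERESIiIiIiIiIid3d3d3d3d4iIu7ERERERERERERERERERESIiIiIiIid3d3d3d3d3iIi7ERERERERERERERERERERIiIiIiIiJ3d3d3d3d3eIiLERERERERERERERERERERESIiIiIiJ3d3d3d3d3d3iIsREREREREREREREREREREREiIiIid3d3d3d3d3d3d4gRERERERERERERERERERERESIiJ3d3d3d3d3d3d3d3dRERERERERERERERERERERERd3d3d3d3d3d3d3d3d3VVERERERERERERERERERERERF3d3d3d3d3d3d3d3dVVVUREREREREREREREREREREREXd3d3d3d3d3d3dVVVVVVRERERERERERERERERERERERd3d3d3d3d3VVVVVVVVVVERERERERERERERERERERERd3d3d3d3dVVVVVVVVVVVURERERERERERERERERERERF3d3d3d3dVVVVVVVVVVVVREREREREREREREREREREREXd3d3d3VVVVVVVVVVVVVVEREREREREREREREREREREXd3d3d3VVVVVVVVVVVVVVURERERERERERERERERERERd3d3d3dVVVVVVVVVVVVVVRERERERERERERERERERERF3d3d3dVVVVVVVVVVVVVVVERERERERERERERERERERE3d3d3d1VVVVVVVVVVVVVVURERERERERERERERERETMzMzM3d3VVVEREVVVVVVVVVREREREREREREREREREzMzMzMzMzNEREREREVVVVVVVV4RERERERERETERETMzMzMzMzMzM0RERERERFVVVVVVXhERERERERERMzMzMzMzMzMzMzMzNERERERERVVVVVVe4RERERERERMzMzMzMzMzMzMzMzM0RERERERFVVVVVV7hERERERERMzMzMzMzMzMzMzMzMzRERERERERVVVVVXu4RERERERMzMzMzMzMzMzMzMzMzNEREREREREVVVVVe7hEREREREzMzMzMzMzMzMzMzMzMzRERERERERFVVVV7u4REREREzMzMzMzMzMzMzMzMzMzNEREREREREVVVVXu7hERERETMzMzMzMzMzMzMzMzMzNERERERERERFVVVczMERERERMzMzMzMzMzMzMzMzMzM0REREREREREVVVVzMzMwREREzMzMzMzMzMzMzMzMzMzRERERERERERVVVXMzMzMwRETMzMzMzMzMzMzMzMzMzNERERERERERVVVVczMzMzMzKqqozMzMzMzMzMzMzMzM0RERERERERFVVVVzMzMzMzMqqqqqqozMzMzMzMzMzM0REREREREREVVVVXMzMzMzMyqqqqqqqqqqjMzMzMzMzRERERERERERVVVVczMzMzMzKqqqqqqqqqqMzMzMzMzREREREREREREVVVVzMzMzMzMqqqqqqqqqqqjMzMzM0RERERERERERERFVVXMzMzMzMyqqqqqqqqqqqozMzRERERERERERERERERVVczMzMzMzKqqqqqqqqqqqjM0REREREREREREREREREVVzMzMzMzKqqqqqqqqqqqqo0RERERERERERERERERERETMqqqqqqqqqqqqqqqqqqqkRERERERERERERERERERERKqqqqqqqqqqqqqqqqqqqqRERERERERERERERERERERE"/>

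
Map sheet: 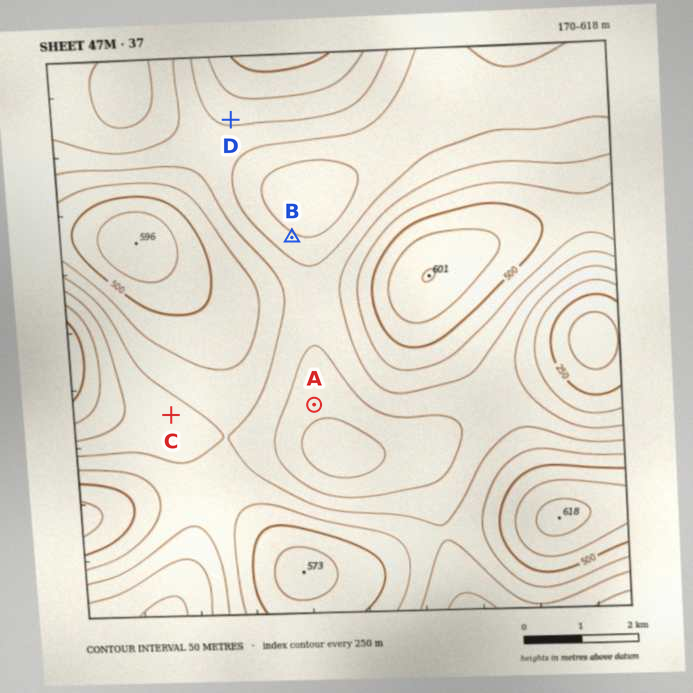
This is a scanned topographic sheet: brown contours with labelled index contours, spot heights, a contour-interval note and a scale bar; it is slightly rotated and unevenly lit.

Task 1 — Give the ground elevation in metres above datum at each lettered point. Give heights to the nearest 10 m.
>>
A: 320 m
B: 310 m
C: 380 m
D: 410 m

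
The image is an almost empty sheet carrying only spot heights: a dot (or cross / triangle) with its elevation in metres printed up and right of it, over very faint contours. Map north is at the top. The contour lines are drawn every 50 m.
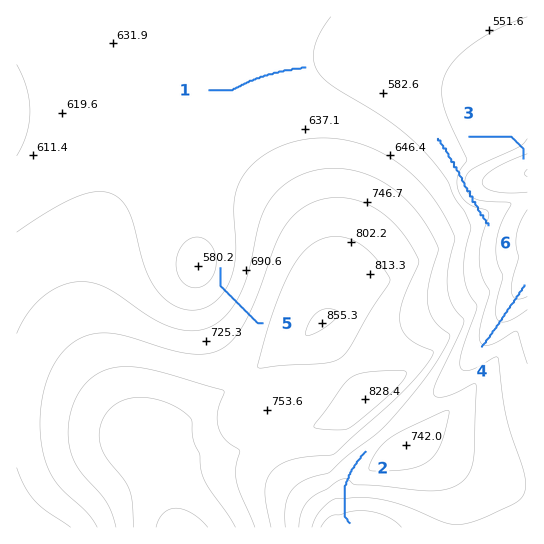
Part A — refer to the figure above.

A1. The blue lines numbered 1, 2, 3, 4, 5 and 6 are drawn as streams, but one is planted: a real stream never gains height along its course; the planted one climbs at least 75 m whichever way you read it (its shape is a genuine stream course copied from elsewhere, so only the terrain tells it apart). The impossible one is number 6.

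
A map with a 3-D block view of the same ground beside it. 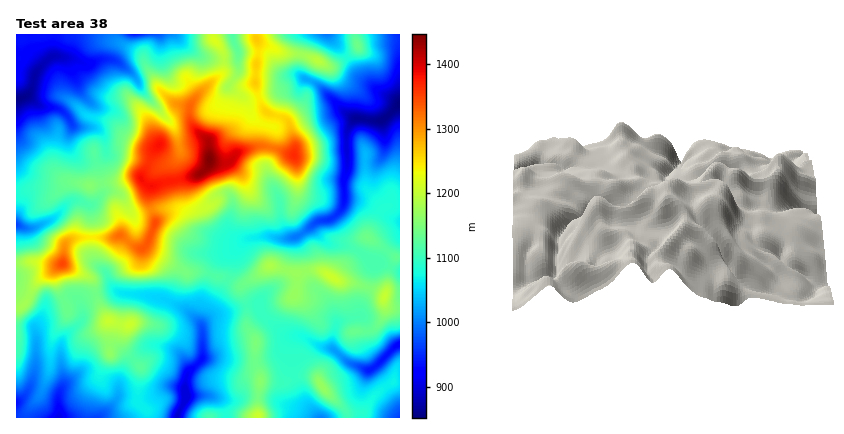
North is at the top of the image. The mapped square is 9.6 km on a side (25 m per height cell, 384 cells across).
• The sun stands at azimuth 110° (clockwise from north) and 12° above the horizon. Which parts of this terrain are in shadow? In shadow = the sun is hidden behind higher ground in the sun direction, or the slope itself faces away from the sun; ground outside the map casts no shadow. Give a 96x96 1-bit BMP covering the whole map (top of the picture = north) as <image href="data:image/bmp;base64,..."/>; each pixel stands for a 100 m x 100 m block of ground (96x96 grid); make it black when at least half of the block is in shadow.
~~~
<image width="96" height="96" href="data:image/bmp;base64,Qk2+BAAAAAAAAD4AAAAoAAAAYAAAAGAAAAABAAEAAAAAAIAEAAATCwAAEwsAAAIAAAAAAAAA////AAAAAAAAAAAAAPgBgAAAAAAAAAAAAPwD4AAAAAAAAAAAAP4D4AAAAAAAAAAAAP4B4AAAAAAAAAAAAH4AAAAAAAAAAAAAAHwAAAAAAAAAAAAAABgAAAAAAAAAAAAAADgAAAAgAAAAAAAAADwAAABgAAAAAAAAADwAAABAAMAAAAAAADwAAAAAAfAAAAAAAD4AAAAAAfgAAAAAAB+AAAAAAPwAAAAAAAfAAAAAAH4AAAAAAAPAAAAAAD4AAAAAAAGAAAAAAB8AAAAAAAGAAAAAAA8AAAAAAAGAAAAAAAAAAAAAAAOAAAAAAAAAAAAAAAOAAAAAAAAAAAAAAAOAAAAAAAAAAAAAAAGAAAAAAAAAAAAAAAGAAAAAAAAAAAAAAAAAAAAAAAAAABAAAAAAAAAAAAAAAAAAAAAAAAAAAAAAAAAAAAAAAAAAAAAAAAAAAAAAAAAAAAAAAAAAAAAAAAAAAAAAAAAAAAAAAAAAAGAAAAAAAAAAAAAAAGAAAAAAAAAAAAAAAAAAAAAAAAAAAAAAAAAAAAAAAAAAAAAAAAAAAAAAAAAAAAAAAAAEAAAAAAAAAAAAAAAPAAAAAAAAAAAAAAAPgAAAAAAAAAAAAAAPwAAAAAAAGAAAAAAP4AAAAAAAHAAAAAAf4AAAAAAAGAAAAAB/4AAAAAAAAAAAAAD/4AAAAAAAAAAAAAD/8AAAAAAAAAOAAAD/8AABAAAAAAeAAAD/8AMDgAAAAAPAAAD/+A+DgAAAAAA4AAD//B/HwAAAAAB7gAD//D/HwAAAAAAH4ACH/B+HwAAAAAAH8AAA/AAPwAAAAAAB+AAAPAcPAAAAAAAA+AAAAA8HAAAAAAAA/AAAAA8OAAAAAAAAfAAAAAYeAAAAAAAAfAAAAAA+AAAAAAAAfAAAAAB+AAAAAAAAeAAAAAD+AAAAAAAAeAAAAAH8AAAAAAAAfAAAAAP8AAAAAAAAfAAAAAP8AAAAAAAAfAAAAAf8ADgAAAAAfAAAAA/+ADwAAAAAPAAAAB/+AD4AAMAAPAAAAB//AD4AAMAAPAAAAB//AD4AAAAAPAAAAA//AD4AAAAAPAAAAAf/AD4AAAAAPAQAAAf/AAAAABgAPAQAAwf/gAAAADgAPAQAB4//gGAAADAAPAQAA7//gPAAAAAAPAxgAf//gfAAAAAAGA5gAD//g+AAAAAAAA5AAg//B+AAAAAAAAAABgf+D8AAAAAAAAAADgf8DAAAAAAAAAAAAAD8HAAAAAAAAAAAAAB4PAAAAAAAAAAAAAAAeAAAAAAAAAAAAAAB8DAAAAAAAAAGAAAD8HAAAAAAAAAGAEAH4BAAAAAAAAAGAAAH4AAAAAAAAAAAAAAf4AABwAAAAAAAAAA/w4EB4AAAAAAAAAB/h8AB4AAAAAAAAAB/B8AB4AAAAAAAAAB+B8AB4AAAAAAAAAB+AAAB4AAAAAAAAAB8AAAD4AAAAAAAAAAcAAAB4AAAAAAAAAAAAAAB4AAAMAAAAAAAAB4B4AAAcAAAAAAHAD8D4AAA8AAAAAAHgH8D4AAB8AA="/>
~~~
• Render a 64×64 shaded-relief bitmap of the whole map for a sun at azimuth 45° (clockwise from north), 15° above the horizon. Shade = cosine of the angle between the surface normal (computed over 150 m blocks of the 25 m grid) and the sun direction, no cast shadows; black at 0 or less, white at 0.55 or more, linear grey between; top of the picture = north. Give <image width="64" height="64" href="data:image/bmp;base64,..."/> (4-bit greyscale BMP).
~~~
<image width="64" height="64" href="data:image/bmp;base64,Qk12CAAAAAAAAHYAAAAoAAAAQAAAAEAAAAABAAQAAAAAAAAIAAATCwAAEwsAABAAAAAAAAAAAAAAABEREQAiIiIAMzMzAERERABVVVUAZmZmAHd3dwCIiIgAmZmZAKqqqgC7u7sAzMzMAN3d3QDu7u4A////AHZmZ3UzRVVERERWeKuDNWm7llVovuuYeIdBADiIiZh3ZmZohTRFVURERWeIqpZFeruXZni+2oh3djABaZiZiHdFVnmENERERFVWeIiaqmZ6qXZmZ6y5d3djABaqmIiHd0VWeYVERENFZVZ4iazcdEZlVEVWiZdmZlEAarqYh3dmVmV4dURERFd1VneJvepREzRERURoh2ZmMAWrqZmId2ZnZWd2RERFeHVFZ4mqqEATRURVVGiYd3UgSsupq6mHd3d1VnZDRFZ3ZUNGeIeJUzVmVVVVeamHdjSLuqvOyYh3iHVGhkNEVmVUM0eId5p0VnZmZlaKqYd2V6uqzv64h3eZhkaGM0REMzREaIiIqWVndmZlVoqoh3d4mr3+t1Z2dpmWRoYzRDISVlaJmZmoVYZFVVRWiZh3d3ib3sYhNndmmpZGdTNEMiV3eJmZqpZXhSNEREaJmHd3ibzaMBNWZ3eqpkV1NERDR4d4mZmZdWmUE0RERomYd4iaqoMBRWZniqumRWVEVERWZmeId3dmipQkVERGipiIiZhmQRNVVXh4q6ZFZURVREVVVnZlZ3eblCRURFeamHiHZEVCNWVWd0K7llVURWVERVVWdmZ4mZuUNVREaaqXd2VEVmVWd3Z2QamGVURWZkRGZ3iZiJqqq4M1ZUV5qYdmVEVndmeIdmZDh2ZURFZ2RGiZmsy7u7qpU0ZlVomXdlVEVnh2Z3d1VVV2Z2Q0Z3ZVi8y97su7qoZEVlVFiYdlREVnd3Zmd2Q1Z3d4dDV4dlas3M3cupmXZVVVREV4dlQ0Vnd3dmd2UzWJd4h0NXh2Z73Lu7qYh2ZWZlRDNXd2VFVneHdlZmZDNpp3iGMmd2ZovKmId3ZlRFVVRENFd2ZVZniIdlRWZVRYq3ZmMCVlVVi6dUREREMzRVRERFZmZVVWeIdkM1ZmZni8ZlQQEzM0WagxEAESIzNFVEVmZ2ZVVVVndkIleImYic1lQxASElebpRAAABI0RGdmZ3iHdlRFVWd1NGmqqqmJvFVDISJIq8uDEAASRmZniIiJmYh2VVZ3iHZoq7qpmIiZVVQzRa3sp0IAEjV4h4mZmZmYiHZmiZqpmJq6qZmHd3aIiGZo39p1MAERJXiZqpmZmIiHdmiru7qZqqqZmHd2Zqq6h2jNp1QQARE2iaqpmIiId3d3ib3cuoirqZmHZmaJqqllRqp1MgASJXeau6h3d4h3iIibzd25ibqYd2VWeKuql1RHqXZDIjR5l4u6l3d4iHeIiJq7u6ibqGd2VWeaqsuYZnmqqph2aLyGiqmHd4iHd3dneHZ3Z5qImYdmiaqZl2Z4iZvNypeL3HRYmHd3dmd3ZVVlRVRHmZu6h3eaqZkRJGd3ebypdnrKUkmpdmVVVnZVVVRGU0eImpiHeJmZmQAkRVZoqpdUargxWrqHZVVmZlRVRGdUZ2ZVaHZomYiHE0VFVVeah1R6lQFqqYd2Znd2VERGiFVnZTRphVeHd3dFVVZmV4hmVYpxAFd3ZlZ3iIdDNGiYVWd2Z5uURWd3d2VmZmZmVVVWmEABRVVERWeIl0I2iphUV4iJvJMkZ3d4ZmZmZlVEVmZ1AAJVVUMzRmd1IUeqlkNGmqrNkgNnd3h3dmZmZVZ3ZlEABHdlVDIzMzEBWaqEISaaq96SFXh3iHd2ZmZ3eIh2QAAnmId1MjMhEAN6qWIAFpurzJM2iIiJh2Zmd4mZiIdRAWmZmYdVVTMhJpunQAAGmpmrpTWJmJl2ZmeJmZiIiGMkeIiJmHZmZlRpupYgABeZmay2JIqYmXZneJmph2eIZDNWd4iYdkV5h4mYYwAASauqzsUTipmId3d4mqh1aJdUISRmeJhkNYqoiXZBABR73d3v1QOKqYh4d3iqmGV4llMQFGZ5p0M1m7mal0IkZ5zv7u/EA5vKh4dmeaqoZ4qWVCElZ5u2Mzabur3KmJqYrv/+7rQWvdp2dlaJmqmIqoVVQzR5zsYyN73c3cu8y4i////uxUne2WZmaJiKuoiZZFZjJIvvpBN87u3MurupeN///+63e+7IZmeJl4vJVVVEZ2IUnf5hJ9/+3LqpmHZY3//+3bms3Kh3d5qYnbQCRVaHQBa/6CFL/9y6qZh2VWru7+3dypmYd3h4mpm7UBWId3UQOd6BAmvcqZmZh1V4rf7e7dynVERneHiZh3QBaqhlUwJ86hAkerqYiIiGWL3e7M3dymQyNGeJeIZCISe7dDRCJs+xAmeJmYiZmXV77d3bve62MzNXmYhnZCI1i7hDRURs/BAYqYmZiaqXVIzcu7qu/FEkRoqph1ZkRWirllZmZq/jAJy5iJmaqXU0jLqaus/VADV4qYZnZ3VFeaqGd3eK34AH3IZ4mqqXZUWcuqvMy1ACZ4mHVneJhlZ5qXeHeJvbIEvJZYqqqpiGVqy6q8phAAWJh2VWiImGZomYiIeJrKQAjLhnq7qqqqc1m6mJgwAASJl2VFeJiHdniZiId3mpQAWrmIm8upmbpSSalmUwACWbuFREaJl3d3eId2VVZ2MAOLqYmruoZoqlJZp1VTIkjO23MjWKqXd3d2VUQ0REMRJpupiaqWQ0e6UkiGZ4d4vv/ZQkebupd3ZlREREREMzRoq7mZmFISSdkwJnebzM3//aYje8y6l3dmZUVVVVVWeavNypmFMRN81wA3m+7u7v7aYyW8y6mXd2ZlVmZmZnit7d25mWQhJa3FAEi+/+3e7bhSN8y6qZ"/>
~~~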